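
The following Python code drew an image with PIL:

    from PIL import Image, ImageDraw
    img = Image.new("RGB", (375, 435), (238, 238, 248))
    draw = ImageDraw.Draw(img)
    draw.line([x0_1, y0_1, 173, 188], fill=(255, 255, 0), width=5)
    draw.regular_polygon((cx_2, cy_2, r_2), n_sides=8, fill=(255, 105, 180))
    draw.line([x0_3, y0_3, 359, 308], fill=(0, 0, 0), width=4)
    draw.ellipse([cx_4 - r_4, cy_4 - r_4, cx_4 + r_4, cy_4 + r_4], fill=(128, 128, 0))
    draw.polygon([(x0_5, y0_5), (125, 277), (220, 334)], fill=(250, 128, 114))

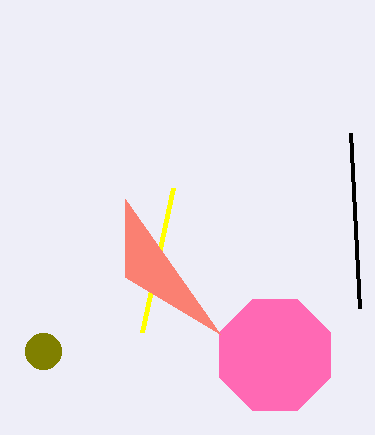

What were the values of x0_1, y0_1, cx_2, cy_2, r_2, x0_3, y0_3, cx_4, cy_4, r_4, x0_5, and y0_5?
x0_1 = 142, y0_1 = 332, cx_2 = 275, cy_2 = 355, r_2 = 60, x0_3 = 350, y0_3 = 133, cx_4 = 43, cy_4 = 351, r_4 = 18, x0_5 = 125, y0_5 = 199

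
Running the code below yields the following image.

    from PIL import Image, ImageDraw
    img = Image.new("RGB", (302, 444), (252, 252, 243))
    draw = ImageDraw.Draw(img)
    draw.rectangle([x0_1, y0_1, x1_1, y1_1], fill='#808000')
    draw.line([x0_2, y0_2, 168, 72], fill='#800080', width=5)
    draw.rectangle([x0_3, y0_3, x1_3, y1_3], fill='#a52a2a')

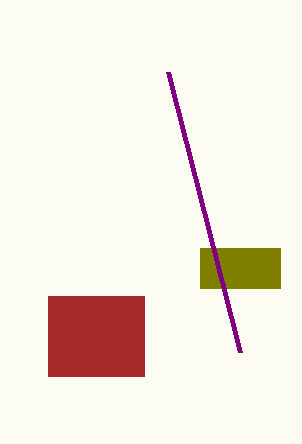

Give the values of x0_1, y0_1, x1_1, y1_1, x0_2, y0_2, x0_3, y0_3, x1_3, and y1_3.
x0_1 = 200, y0_1 = 248, x1_1 = 280, y1_1 = 288, x0_2 = 240, y0_2 = 352, x0_3 = 48, y0_3 = 296, x1_3 = 144, y1_3 = 376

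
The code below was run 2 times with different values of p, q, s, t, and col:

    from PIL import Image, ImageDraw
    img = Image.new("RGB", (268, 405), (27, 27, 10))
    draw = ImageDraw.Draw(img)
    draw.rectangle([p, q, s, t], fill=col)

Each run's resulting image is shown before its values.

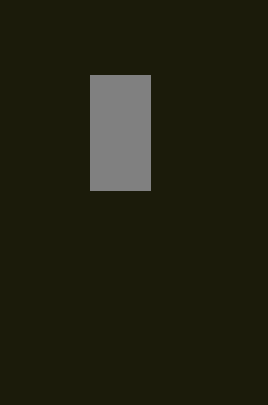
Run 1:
p = 90
q = 75
s = 150
t = 190
col = 'gray'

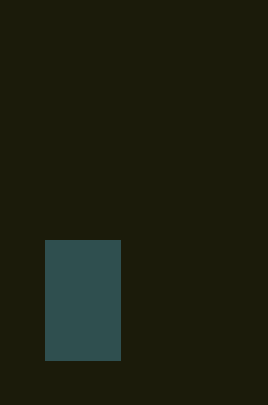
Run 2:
p = 45; q = 240; s = 120; t = 360; col = 'darkslategray'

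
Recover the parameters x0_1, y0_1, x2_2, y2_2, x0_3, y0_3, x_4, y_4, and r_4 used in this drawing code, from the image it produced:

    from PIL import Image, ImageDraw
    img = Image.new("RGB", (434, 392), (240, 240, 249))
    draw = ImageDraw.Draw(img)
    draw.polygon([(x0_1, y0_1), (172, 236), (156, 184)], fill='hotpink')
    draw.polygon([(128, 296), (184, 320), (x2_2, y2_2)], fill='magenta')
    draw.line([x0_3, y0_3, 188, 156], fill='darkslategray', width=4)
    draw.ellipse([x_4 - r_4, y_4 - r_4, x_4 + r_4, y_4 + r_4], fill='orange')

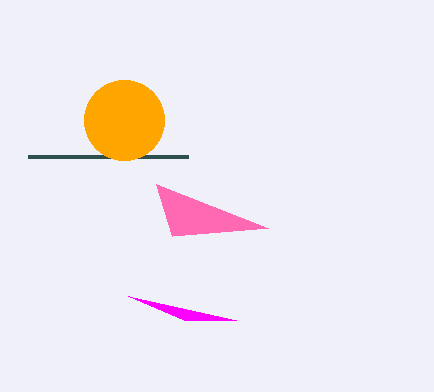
x0_1 = 268
y0_1 = 228
x2_2 = 236
y2_2 = 320
x0_3 = 28
y0_3 = 156
x_4 = 124
y_4 = 120
r_4 = 40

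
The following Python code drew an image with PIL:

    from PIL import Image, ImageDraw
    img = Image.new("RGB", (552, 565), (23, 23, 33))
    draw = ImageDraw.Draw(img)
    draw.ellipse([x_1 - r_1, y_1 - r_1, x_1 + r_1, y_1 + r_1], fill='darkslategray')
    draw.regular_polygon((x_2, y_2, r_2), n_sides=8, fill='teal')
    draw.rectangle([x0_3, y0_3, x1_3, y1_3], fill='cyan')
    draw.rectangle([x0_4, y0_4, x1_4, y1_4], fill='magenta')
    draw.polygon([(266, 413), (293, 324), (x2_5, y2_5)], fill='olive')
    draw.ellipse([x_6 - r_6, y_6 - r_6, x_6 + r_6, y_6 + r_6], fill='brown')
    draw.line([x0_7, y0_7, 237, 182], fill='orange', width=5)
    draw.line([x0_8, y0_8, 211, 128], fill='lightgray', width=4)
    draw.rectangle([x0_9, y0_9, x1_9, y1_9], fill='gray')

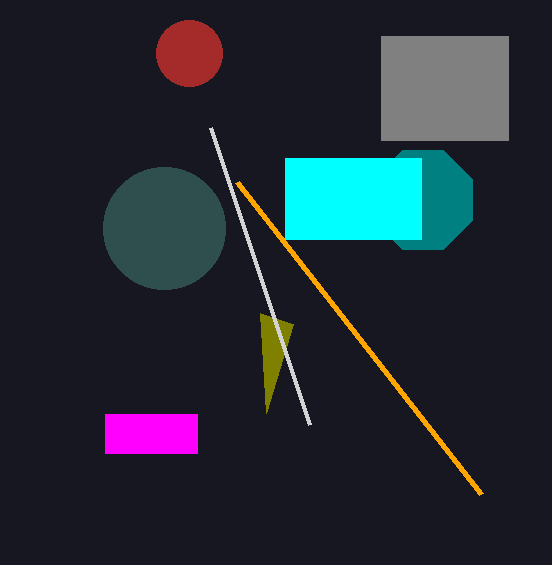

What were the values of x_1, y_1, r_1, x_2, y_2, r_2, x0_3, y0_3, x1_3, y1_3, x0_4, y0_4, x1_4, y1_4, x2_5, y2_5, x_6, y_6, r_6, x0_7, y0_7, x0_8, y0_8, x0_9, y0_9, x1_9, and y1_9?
x_1 = 164; y_1 = 228; r_1 = 61; x_2 = 423; y_2 = 200; r_2 = 54; x0_3 = 285; y0_3 = 158; x1_3 = 421; y1_3 = 239; x0_4 = 105; y0_4 = 414; x1_4 = 197; y1_4 = 453; x2_5 = 260; y2_5 = 313; x_6 = 189; y_6 = 53; r_6 = 33; x0_7 = 481; y0_7 = 494; x0_8 = 310; y0_8 = 425; x0_9 = 381; y0_9 = 36; x1_9 = 508; y1_9 = 140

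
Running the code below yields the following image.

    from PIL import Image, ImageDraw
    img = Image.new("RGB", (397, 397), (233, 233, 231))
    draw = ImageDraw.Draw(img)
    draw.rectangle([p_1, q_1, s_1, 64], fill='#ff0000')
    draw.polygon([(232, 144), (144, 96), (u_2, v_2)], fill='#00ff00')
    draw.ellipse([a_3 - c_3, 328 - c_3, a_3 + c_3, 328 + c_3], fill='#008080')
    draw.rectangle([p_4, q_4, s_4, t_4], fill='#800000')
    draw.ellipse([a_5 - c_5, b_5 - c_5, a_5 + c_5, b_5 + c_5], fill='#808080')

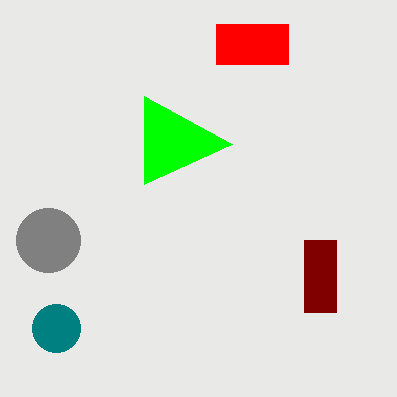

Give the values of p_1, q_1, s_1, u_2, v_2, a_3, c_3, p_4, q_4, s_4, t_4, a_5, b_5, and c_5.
p_1 = 216; q_1 = 24; s_1 = 288; u_2 = 144; v_2 = 184; a_3 = 56; c_3 = 24; p_4 = 304; q_4 = 240; s_4 = 336; t_4 = 312; a_5 = 48; b_5 = 240; c_5 = 32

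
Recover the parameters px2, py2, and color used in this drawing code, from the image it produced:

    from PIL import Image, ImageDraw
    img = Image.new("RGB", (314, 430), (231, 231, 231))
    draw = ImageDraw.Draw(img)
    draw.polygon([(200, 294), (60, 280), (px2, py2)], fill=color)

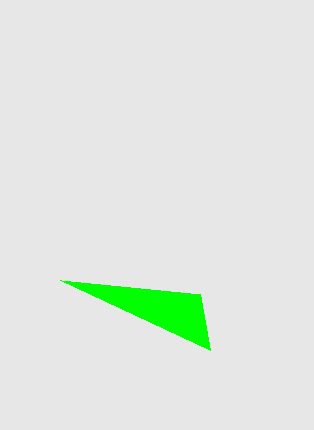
px2 = 210, py2 = 350, color = 'lime'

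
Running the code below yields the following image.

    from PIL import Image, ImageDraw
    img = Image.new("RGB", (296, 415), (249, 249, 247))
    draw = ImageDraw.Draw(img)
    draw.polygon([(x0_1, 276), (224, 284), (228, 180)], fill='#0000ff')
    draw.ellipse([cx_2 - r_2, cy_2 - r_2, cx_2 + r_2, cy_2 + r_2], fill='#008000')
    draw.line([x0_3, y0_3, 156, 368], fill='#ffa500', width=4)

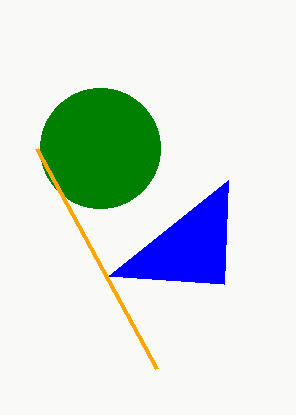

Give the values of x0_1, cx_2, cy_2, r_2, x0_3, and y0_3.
x0_1 = 108, cx_2 = 100, cy_2 = 148, r_2 = 60, x0_3 = 36, y0_3 = 148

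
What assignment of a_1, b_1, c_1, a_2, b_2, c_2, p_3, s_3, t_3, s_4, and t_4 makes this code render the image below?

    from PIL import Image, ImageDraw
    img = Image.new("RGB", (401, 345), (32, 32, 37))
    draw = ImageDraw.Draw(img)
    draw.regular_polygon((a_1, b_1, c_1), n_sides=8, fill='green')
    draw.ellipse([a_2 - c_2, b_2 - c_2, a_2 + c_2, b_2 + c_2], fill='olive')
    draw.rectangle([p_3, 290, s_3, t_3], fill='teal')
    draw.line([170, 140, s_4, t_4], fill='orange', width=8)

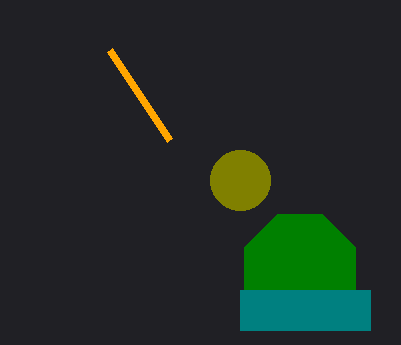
a_1 = 300; b_1 = 270; c_1 = 60; a_2 = 240; b_2 = 180; c_2 = 30; p_3 = 240; s_3 = 370; t_3 = 330; s_4 = 110; t_4 = 50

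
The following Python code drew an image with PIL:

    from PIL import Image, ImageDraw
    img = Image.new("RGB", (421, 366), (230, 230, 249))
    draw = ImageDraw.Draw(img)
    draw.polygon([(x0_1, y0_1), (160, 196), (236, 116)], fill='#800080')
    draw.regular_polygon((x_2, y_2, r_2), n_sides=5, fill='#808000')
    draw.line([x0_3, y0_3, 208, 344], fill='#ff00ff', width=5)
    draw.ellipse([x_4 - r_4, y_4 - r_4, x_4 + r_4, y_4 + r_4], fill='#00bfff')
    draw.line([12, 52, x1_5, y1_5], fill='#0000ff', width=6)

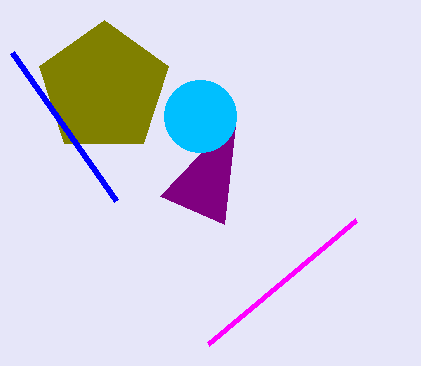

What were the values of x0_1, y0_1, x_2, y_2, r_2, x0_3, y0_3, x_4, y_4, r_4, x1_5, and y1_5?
x0_1 = 224
y0_1 = 224
x_2 = 104
y_2 = 88
r_2 = 68
x0_3 = 356
y0_3 = 220
x_4 = 200
y_4 = 116
r_4 = 36
x1_5 = 116
y1_5 = 200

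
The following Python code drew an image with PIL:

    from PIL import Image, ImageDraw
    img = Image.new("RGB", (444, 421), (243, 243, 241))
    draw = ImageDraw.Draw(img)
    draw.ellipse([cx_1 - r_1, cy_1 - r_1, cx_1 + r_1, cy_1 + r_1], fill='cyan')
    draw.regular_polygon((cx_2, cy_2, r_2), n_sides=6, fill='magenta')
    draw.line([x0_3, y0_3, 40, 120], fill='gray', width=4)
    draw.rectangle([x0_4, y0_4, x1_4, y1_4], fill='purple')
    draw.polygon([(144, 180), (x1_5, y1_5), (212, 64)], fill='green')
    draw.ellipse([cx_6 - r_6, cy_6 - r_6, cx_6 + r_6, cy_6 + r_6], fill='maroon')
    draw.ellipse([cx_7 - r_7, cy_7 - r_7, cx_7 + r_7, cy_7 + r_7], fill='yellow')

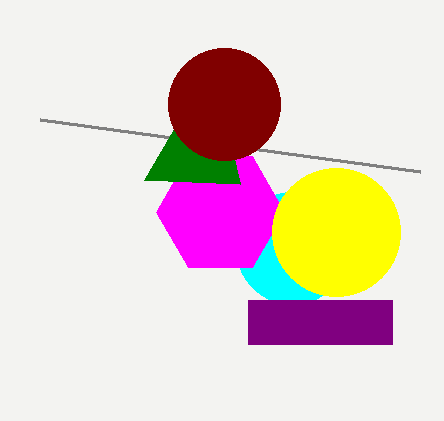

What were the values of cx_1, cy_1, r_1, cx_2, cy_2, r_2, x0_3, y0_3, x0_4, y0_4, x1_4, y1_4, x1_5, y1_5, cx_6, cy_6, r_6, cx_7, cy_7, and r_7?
cx_1 = 292, cy_1 = 248, r_1 = 56, cx_2 = 220, cy_2 = 212, r_2 = 64, x0_3 = 420, y0_3 = 172, x0_4 = 248, y0_4 = 300, x1_4 = 392, y1_4 = 344, x1_5 = 240, y1_5 = 184, cx_6 = 224, cy_6 = 104, r_6 = 56, cx_7 = 336, cy_7 = 232, r_7 = 64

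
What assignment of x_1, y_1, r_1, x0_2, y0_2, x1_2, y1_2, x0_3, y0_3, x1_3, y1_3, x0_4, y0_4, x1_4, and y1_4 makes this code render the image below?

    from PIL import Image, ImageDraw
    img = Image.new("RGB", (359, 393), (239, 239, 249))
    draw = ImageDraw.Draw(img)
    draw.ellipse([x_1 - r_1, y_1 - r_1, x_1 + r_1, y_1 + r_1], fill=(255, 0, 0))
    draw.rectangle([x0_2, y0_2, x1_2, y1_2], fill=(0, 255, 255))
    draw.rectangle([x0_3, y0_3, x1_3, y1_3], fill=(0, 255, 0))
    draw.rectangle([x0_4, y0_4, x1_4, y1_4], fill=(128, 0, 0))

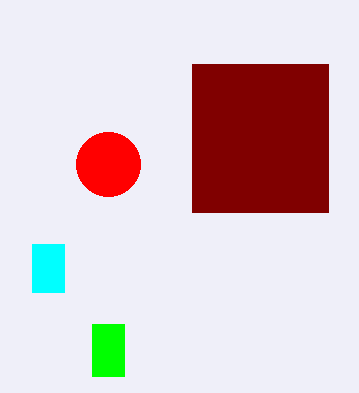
x_1 = 108, y_1 = 164, r_1 = 32, x0_2 = 32, y0_2 = 244, x1_2 = 64, y1_2 = 292, x0_3 = 92, y0_3 = 324, x1_3 = 124, y1_3 = 376, x0_4 = 192, y0_4 = 64, x1_4 = 328, y1_4 = 212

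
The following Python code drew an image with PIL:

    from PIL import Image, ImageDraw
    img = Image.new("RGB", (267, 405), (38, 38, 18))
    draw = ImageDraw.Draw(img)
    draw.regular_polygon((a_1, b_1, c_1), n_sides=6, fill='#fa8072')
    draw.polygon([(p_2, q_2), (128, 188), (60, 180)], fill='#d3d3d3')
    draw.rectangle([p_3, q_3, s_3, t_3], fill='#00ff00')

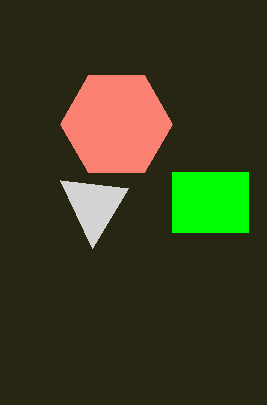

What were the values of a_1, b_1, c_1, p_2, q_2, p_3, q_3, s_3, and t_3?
a_1 = 116
b_1 = 124
c_1 = 56
p_2 = 92
q_2 = 248
p_3 = 172
q_3 = 172
s_3 = 248
t_3 = 232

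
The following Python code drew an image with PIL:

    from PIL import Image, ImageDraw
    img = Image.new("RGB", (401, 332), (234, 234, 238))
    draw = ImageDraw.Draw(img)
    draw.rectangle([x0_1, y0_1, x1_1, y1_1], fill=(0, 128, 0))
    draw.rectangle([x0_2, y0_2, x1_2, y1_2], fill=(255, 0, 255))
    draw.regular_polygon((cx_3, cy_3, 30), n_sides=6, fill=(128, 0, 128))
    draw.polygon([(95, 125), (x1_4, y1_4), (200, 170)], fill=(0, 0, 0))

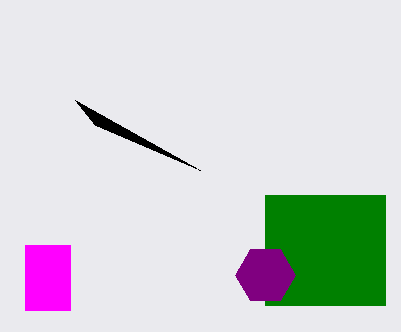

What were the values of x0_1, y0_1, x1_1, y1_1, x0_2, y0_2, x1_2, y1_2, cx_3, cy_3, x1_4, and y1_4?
x0_1 = 265
y0_1 = 195
x1_1 = 385
y1_1 = 305
x0_2 = 25
y0_2 = 245
x1_2 = 70
y1_2 = 310
cx_3 = 265
cy_3 = 275
x1_4 = 75
y1_4 = 100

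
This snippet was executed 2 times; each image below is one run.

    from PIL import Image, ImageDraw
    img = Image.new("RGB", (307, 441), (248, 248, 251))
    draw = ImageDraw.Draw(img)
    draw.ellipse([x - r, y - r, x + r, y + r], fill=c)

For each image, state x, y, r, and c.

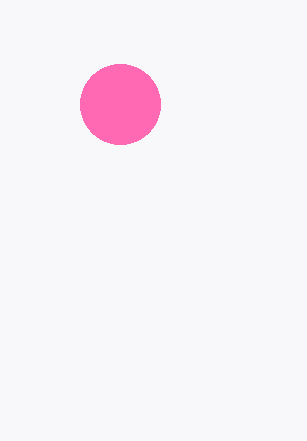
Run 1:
x = 120
y = 104
r = 40
c = 'hotpink'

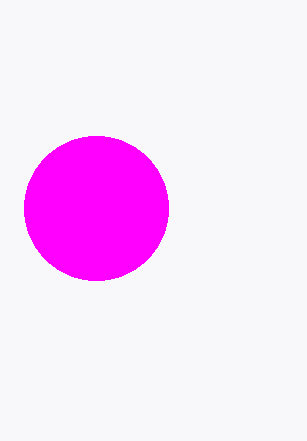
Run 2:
x = 96; y = 208; r = 72; c = 'magenta'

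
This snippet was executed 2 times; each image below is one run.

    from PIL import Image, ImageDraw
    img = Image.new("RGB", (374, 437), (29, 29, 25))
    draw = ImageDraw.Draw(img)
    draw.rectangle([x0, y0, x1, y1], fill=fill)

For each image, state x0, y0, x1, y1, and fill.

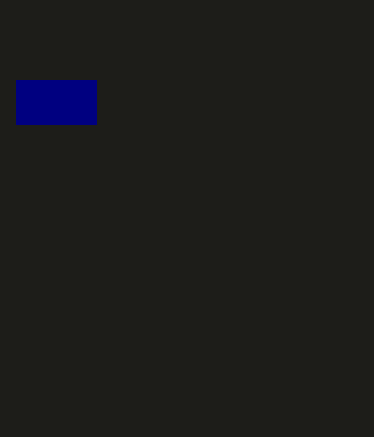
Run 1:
x0 = 16
y0 = 80
x1 = 96
y1 = 124
fill = 'navy'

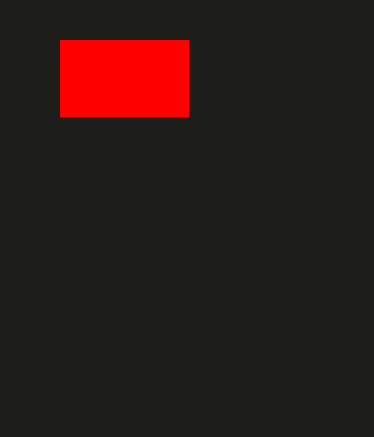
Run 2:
x0 = 60; y0 = 40; x1 = 188; y1 = 116; fill = 'red'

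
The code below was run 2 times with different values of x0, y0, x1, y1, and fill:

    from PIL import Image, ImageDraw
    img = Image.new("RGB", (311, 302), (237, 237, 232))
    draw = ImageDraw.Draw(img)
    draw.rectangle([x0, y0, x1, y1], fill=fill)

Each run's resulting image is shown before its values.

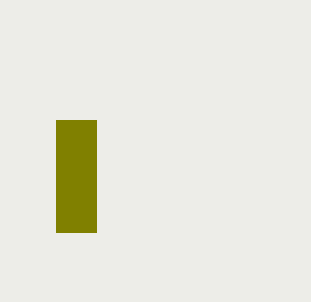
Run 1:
x0 = 56; y0 = 120; x1 = 96; y1 = 232; fill = 'olive'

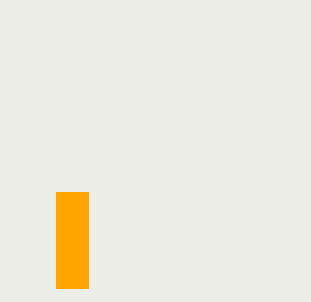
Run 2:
x0 = 56
y0 = 192
x1 = 88
y1 = 288
fill = 'orange'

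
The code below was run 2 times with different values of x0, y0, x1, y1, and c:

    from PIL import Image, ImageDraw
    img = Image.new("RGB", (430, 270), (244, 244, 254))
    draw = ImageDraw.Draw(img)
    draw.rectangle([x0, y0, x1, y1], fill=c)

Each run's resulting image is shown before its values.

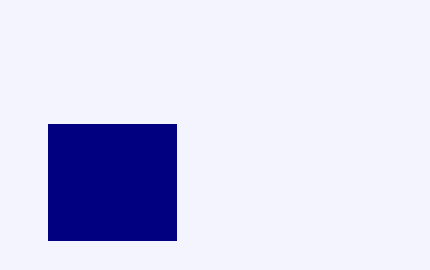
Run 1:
x0 = 48, y0 = 124, x1 = 176, y1 = 240, c = 'navy'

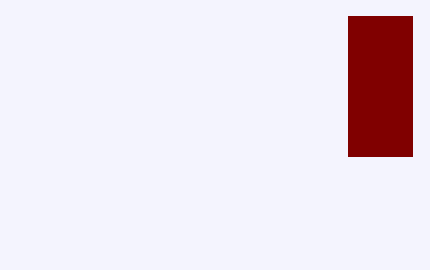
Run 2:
x0 = 348; y0 = 16; x1 = 412; y1 = 156; c = 'maroon'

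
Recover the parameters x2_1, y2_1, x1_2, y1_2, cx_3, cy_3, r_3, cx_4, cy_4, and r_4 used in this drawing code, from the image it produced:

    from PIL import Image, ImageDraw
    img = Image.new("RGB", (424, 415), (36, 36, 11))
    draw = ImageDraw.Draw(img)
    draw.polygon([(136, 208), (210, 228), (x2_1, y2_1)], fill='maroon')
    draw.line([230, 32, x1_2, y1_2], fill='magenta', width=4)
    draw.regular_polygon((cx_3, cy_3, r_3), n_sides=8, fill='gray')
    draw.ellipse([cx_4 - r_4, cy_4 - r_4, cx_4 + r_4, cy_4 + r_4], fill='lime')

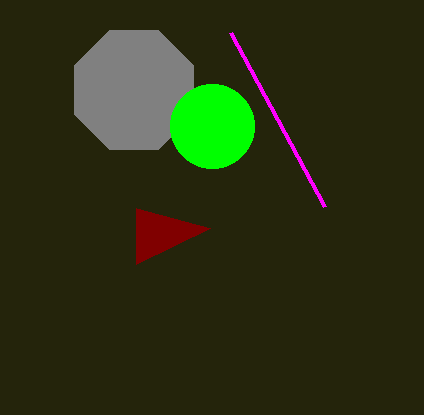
x2_1 = 136; y2_1 = 264; x1_2 = 324; y1_2 = 206; cx_3 = 134; cy_3 = 90; r_3 = 64; cx_4 = 212; cy_4 = 126; r_4 = 42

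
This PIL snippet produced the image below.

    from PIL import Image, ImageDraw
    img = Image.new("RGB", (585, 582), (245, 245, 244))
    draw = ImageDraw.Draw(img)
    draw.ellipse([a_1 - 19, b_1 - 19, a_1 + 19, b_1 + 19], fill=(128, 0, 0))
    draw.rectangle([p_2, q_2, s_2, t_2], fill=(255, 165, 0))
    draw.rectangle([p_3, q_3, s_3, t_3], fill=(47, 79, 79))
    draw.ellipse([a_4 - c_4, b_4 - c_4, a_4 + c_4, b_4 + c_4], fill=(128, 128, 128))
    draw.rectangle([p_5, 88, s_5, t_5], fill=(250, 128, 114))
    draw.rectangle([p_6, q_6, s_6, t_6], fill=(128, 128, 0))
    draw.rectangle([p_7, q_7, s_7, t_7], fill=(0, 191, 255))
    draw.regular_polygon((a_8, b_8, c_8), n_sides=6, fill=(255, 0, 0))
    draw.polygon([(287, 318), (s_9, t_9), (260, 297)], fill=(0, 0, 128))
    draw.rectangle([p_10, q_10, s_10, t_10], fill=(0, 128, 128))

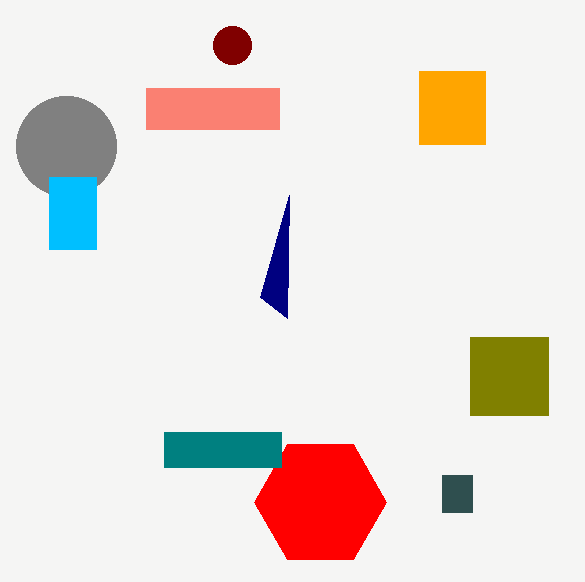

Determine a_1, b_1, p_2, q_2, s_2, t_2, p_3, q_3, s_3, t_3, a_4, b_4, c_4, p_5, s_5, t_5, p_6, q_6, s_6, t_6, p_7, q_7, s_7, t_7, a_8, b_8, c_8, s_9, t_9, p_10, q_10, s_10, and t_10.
a_1 = 232, b_1 = 45, p_2 = 419, q_2 = 71, s_2 = 485, t_2 = 144, p_3 = 442, q_3 = 475, s_3 = 472, t_3 = 512, a_4 = 66, b_4 = 146, c_4 = 50, p_5 = 146, s_5 = 279, t_5 = 129, p_6 = 470, q_6 = 337, s_6 = 548, t_6 = 415, p_7 = 49, q_7 = 177, s_7 = 96, t_7 = 249, a_8 = 320, b_8 = 502, c_8 = 66, s_9 = 289, t_9 = 195, p_10 = 164, q_10 = 432, s_10 = 281, t_10 = 467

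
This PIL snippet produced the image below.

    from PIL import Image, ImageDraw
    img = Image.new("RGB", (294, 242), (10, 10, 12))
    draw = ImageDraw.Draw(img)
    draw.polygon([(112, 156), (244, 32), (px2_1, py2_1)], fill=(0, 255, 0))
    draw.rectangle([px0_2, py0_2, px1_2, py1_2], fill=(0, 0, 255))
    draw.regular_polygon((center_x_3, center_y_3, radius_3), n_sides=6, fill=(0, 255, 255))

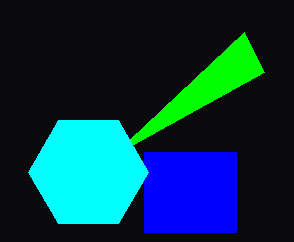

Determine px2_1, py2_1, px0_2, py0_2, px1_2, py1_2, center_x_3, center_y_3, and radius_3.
px2_1 = 264, py2_1 = 72, px0_2 = 144, py0_2 = 152, px1_2 = 236, py1_2 = 232, center_x_3 = 88, center_y_3 = 172, radius_3 = 60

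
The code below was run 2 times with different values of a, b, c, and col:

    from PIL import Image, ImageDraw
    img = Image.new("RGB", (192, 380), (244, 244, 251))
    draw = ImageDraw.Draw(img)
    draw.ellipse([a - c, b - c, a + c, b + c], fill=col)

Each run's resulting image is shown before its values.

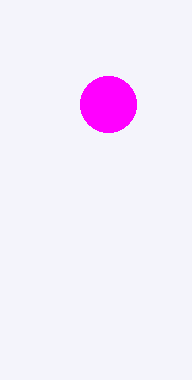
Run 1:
a = 108; b = 104; c = 28; col = 'magenta'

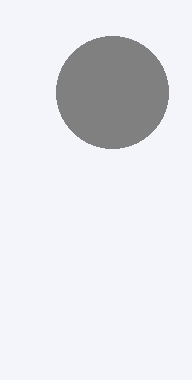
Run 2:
a = 112; b = 92; c = 56; col = 'gray'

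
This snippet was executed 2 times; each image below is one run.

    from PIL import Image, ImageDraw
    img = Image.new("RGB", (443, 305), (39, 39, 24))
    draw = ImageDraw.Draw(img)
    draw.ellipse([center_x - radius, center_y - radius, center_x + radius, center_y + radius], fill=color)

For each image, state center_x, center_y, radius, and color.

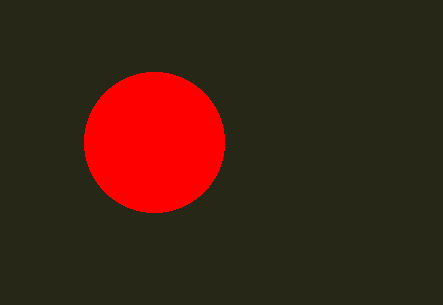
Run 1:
center_x = 154
center_y = 142
radius = 70
color = 'red'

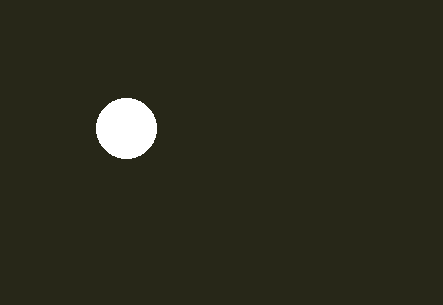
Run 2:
center_x = 126, center_y = 128, radius = 30, color = 'white'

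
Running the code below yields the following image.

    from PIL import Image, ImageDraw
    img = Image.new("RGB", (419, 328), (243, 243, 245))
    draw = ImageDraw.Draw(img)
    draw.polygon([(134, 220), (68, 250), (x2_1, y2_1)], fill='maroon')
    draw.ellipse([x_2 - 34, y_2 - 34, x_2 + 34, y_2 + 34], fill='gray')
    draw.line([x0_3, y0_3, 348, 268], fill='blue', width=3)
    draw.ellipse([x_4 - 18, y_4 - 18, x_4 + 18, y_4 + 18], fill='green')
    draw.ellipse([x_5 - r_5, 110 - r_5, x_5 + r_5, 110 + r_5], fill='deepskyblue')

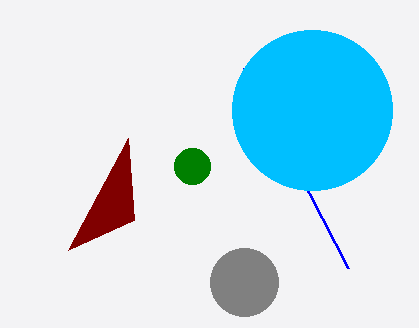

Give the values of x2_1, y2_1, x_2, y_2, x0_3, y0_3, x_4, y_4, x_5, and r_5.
x2_1 = 128, y2_1 = 138, x_2 = 244, y_2 = 282, x0_3 = 244, y0_3 = 68, x_4 = 192, y_4 = 166, x_5 = 312, r_5 = 80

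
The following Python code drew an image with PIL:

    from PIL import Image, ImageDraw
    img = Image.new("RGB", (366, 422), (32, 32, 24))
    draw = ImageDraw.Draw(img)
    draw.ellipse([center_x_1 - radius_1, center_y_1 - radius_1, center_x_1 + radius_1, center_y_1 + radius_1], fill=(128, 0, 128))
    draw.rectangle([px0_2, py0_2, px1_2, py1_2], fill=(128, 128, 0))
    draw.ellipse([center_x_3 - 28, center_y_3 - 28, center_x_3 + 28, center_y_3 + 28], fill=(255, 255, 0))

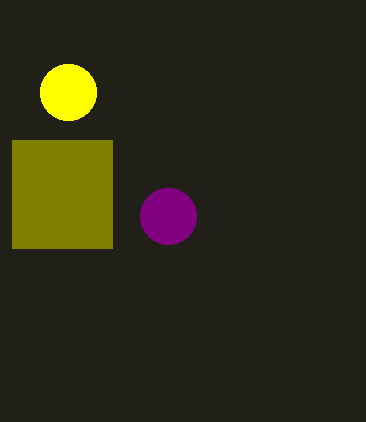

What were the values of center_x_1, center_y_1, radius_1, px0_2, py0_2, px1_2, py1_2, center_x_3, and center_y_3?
center_x_1 = 168; center_y_1 = 216; radius_1 = 28; px0_2 = 12; py0_2 = 140; px1_2 = 112; py1_2 = 248; center_x_3 = 68; center_y_3 = 92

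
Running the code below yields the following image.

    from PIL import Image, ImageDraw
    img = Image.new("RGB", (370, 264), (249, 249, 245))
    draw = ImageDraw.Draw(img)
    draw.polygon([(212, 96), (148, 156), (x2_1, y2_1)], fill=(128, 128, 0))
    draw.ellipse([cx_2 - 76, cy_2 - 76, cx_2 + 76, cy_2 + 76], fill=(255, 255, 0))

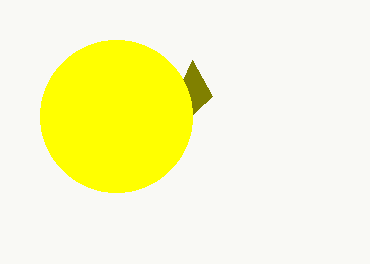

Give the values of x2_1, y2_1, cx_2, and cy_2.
x2_1 = 192, y2_1 = 60, cx_2 = 116, cy_2 = 116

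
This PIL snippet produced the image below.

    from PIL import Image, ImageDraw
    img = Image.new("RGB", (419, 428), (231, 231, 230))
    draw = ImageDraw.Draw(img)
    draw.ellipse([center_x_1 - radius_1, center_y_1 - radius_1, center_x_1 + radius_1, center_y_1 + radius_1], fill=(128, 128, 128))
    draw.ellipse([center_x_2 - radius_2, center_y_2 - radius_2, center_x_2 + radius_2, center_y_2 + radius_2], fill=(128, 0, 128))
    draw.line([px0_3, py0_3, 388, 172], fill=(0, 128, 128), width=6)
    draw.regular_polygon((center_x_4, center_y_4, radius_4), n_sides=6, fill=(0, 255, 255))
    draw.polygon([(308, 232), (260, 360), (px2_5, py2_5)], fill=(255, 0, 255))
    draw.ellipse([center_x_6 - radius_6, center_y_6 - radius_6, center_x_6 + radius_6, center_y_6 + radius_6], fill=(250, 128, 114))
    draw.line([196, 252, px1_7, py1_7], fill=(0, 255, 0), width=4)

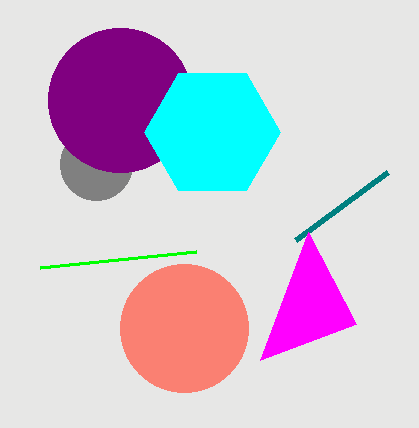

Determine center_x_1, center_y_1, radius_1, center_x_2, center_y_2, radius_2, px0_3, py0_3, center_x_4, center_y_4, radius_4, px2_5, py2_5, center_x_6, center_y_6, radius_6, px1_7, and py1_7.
center_x_1 = 96
center_y_1 = 164
radius_1 = 36
center_x_2 = 120
center_y_2 = 100
radius_2 = 72
px0_3 = 296
py0_3 = 240
center_x_4 = 212
center_y_4 = 132
radius_4 = 68
px2_5 = 356
py2_5 = 324
center_x_6 = 184
center_y_6 = 328
radius_6 = 64
px1_7 = 40
py1_7 = 268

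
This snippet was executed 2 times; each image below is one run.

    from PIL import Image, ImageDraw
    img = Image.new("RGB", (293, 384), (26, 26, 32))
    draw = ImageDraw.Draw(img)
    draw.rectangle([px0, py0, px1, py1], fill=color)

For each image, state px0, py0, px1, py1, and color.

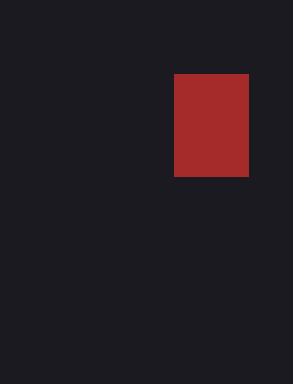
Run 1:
px0 = 174
py0 = 74
px1 = 248
py1 = 176
color = 'brown'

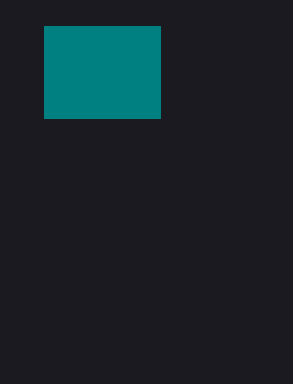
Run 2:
px0 = 44; py0 = 26; px1 = 160; py1 = 118; color = 'teal'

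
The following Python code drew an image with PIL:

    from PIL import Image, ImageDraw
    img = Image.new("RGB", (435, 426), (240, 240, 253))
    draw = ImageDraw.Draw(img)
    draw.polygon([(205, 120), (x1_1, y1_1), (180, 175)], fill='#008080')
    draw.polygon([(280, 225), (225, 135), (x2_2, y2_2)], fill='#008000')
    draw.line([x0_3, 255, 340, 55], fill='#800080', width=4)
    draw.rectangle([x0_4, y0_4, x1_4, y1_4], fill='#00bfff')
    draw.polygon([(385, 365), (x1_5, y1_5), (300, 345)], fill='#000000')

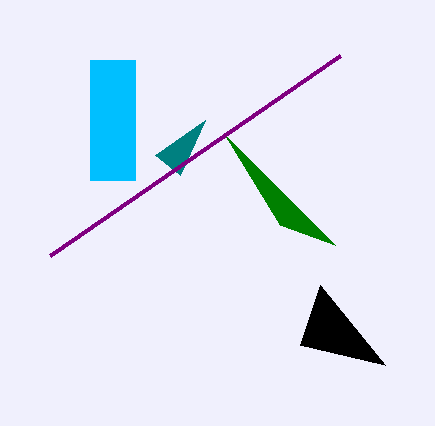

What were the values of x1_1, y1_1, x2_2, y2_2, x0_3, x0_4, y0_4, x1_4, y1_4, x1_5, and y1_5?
x1_1 = 155, y1_1 = 155, x2_2 = 335, y2_2 = 245, x0_3 = 50, x0_4 = 90, y0_4 = 60, x1_4 = 135, y1_4 = 180, x1_5 = 320, y1_5 = 285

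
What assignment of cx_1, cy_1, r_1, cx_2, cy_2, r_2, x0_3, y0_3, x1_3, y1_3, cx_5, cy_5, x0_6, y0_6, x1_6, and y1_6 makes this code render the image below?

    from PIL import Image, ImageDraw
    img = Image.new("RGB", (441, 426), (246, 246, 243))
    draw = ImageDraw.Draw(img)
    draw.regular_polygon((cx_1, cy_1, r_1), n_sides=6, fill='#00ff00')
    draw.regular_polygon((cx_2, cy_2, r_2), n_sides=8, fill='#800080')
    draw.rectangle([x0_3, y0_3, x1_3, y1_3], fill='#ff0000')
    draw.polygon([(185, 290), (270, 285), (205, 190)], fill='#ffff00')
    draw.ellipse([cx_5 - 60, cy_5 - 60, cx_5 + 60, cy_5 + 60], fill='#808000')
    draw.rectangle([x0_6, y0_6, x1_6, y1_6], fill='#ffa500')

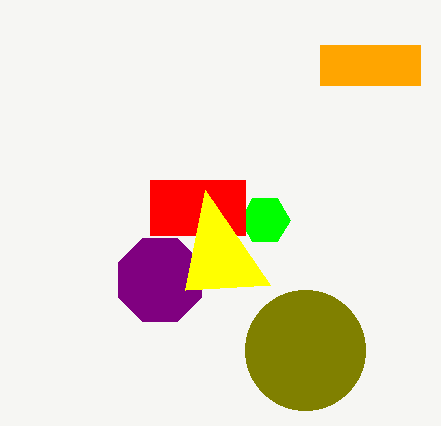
cx_1 = 265, cy_1 = 220, r_1 = 25, cx_2 = 160, cy_2 = 280, r_2 = 45, x0_3 = 150, y0_3 = 180, x1_3 = 245, y1_3 = 235, cx_5 = 305, cy_5 = 350, x0_6 = 320, y0_6 = 45, x1_6 = 420, y1_6 = 85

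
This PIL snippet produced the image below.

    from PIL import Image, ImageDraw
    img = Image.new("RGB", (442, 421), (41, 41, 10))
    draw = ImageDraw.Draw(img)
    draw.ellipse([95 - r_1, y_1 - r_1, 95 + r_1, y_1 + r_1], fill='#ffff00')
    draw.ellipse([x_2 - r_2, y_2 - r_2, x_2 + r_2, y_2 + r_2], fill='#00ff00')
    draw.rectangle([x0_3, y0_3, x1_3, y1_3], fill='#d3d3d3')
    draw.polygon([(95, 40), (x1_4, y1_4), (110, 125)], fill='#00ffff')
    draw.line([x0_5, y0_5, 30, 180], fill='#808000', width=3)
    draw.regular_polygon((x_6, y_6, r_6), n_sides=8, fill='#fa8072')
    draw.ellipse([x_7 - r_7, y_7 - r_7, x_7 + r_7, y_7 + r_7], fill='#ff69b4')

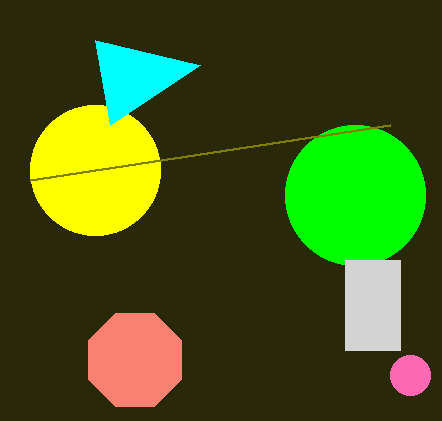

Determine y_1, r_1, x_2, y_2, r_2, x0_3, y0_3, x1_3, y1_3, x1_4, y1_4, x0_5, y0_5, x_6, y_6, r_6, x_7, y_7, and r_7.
y_1 = 170; r_1 = 65; x_2 = 355; y_2 = 195; r_2 = 70; x0_3 = 345; y0_3 = 260; x1_3 = 400; y1_3 = 350; x1_4 = 200; y1_4 = 65; x0_5 = 390; y0_5 = 125; x_6 = 135; y_6 = 360; r_6 = 50; x_7 = 410; y_7 = 375; r_7 = 20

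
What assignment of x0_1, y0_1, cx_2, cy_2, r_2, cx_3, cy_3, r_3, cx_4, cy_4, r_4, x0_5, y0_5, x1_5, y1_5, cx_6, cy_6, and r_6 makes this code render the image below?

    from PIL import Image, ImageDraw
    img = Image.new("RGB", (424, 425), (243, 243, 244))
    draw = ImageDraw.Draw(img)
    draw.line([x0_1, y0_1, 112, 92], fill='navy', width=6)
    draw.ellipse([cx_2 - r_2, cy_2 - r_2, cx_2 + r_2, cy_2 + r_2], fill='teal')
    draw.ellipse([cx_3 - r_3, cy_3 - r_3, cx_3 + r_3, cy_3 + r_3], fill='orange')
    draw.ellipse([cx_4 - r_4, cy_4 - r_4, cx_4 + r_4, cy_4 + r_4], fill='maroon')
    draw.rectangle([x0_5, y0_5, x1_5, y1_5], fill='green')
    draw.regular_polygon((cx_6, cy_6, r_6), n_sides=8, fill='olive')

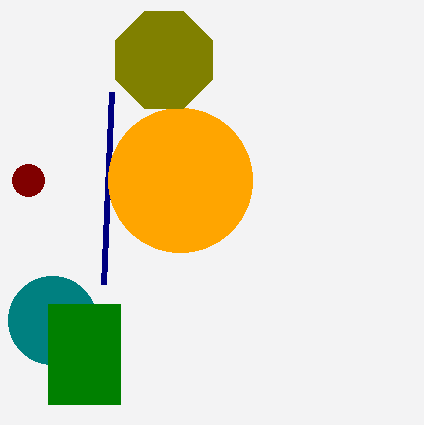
x0_1 = 104
y0_1 = 284
cx_2 = 52
cy_2 = 320
r_2 = 44
cx_3 = 180
cy_3 = 180
r_3 = 72
cx_4 = 28
cy_4 = 180
r_4 = 16
x0_5 = 48
y0_5 = 304
x1_5 = 120
y1_5 = 404
cx_6 = 164
cy_6 = 60
r_6 = 52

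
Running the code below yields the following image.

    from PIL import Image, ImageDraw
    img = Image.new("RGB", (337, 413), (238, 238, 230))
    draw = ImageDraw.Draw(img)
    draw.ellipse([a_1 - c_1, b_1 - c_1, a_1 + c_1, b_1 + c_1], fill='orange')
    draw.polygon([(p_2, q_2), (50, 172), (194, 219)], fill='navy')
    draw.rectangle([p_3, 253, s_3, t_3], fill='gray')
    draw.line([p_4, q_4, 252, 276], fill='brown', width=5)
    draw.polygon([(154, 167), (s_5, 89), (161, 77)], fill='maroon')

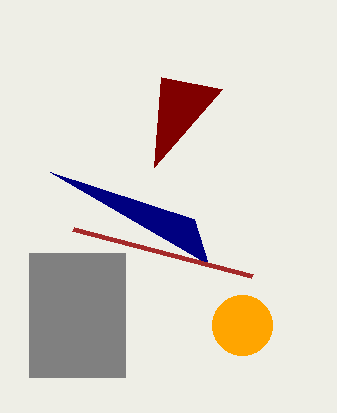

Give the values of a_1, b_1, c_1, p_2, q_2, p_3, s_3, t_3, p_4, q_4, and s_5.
a_1 = 242, b_1 = 325, c_1 = 30, p_2 = 208, q_2 = 264, p_3 = 29, s_3 = 125, t_3 = 377, p_4 = 73, q_4 = 229, s_5 = 222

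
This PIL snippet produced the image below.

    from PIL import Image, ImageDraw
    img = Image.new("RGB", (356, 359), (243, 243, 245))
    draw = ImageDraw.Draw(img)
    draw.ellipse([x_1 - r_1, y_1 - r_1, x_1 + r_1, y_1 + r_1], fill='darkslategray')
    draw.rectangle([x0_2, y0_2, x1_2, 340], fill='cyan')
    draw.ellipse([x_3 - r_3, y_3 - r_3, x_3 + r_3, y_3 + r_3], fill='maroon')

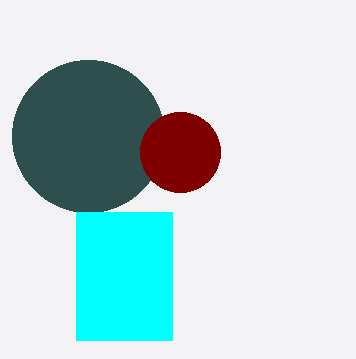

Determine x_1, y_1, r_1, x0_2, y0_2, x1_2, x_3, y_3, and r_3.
x_1 = 88
y_1 = 136
r_1 = 76
x0_2 = 76
y0_2 = 212
x1_2 = 172
x_3 = 180
y_3 = 152
r_3 = 40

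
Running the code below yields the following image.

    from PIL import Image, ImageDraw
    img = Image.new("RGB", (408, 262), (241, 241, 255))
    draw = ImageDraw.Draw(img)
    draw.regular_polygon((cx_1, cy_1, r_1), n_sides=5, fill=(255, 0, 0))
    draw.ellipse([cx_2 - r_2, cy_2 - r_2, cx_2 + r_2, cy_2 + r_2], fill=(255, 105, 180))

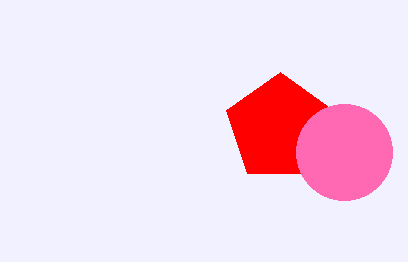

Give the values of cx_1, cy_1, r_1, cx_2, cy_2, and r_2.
cx_1 = 280; cy_1 = 128; r_1 = 56; cx_2 = 344; cy_2 = 152; r_2 = 48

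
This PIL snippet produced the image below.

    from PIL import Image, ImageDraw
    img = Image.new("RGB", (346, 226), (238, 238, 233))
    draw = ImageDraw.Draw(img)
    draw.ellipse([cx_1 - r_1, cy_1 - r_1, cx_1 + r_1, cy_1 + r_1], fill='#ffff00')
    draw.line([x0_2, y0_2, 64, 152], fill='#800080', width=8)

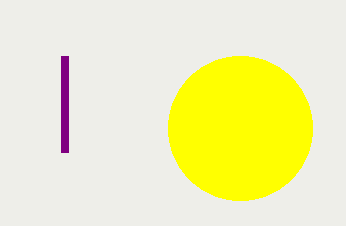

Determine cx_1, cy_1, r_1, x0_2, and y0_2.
cx_1 = 240, cy_1 = 128, r_1 = 72, x0_2 = 64, y0_2 = 56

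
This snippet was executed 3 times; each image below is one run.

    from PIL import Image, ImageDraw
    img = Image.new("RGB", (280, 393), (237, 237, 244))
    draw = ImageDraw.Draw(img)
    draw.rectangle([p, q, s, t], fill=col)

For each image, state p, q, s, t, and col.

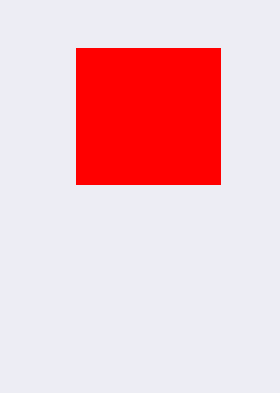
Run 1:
p = 76; q = 48; s = 220; t = 184; col = 'red'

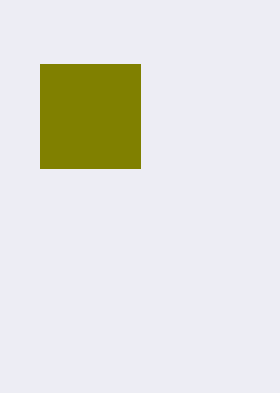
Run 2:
p = 40
q = 64
s = 140
t = 168
col = 'olive'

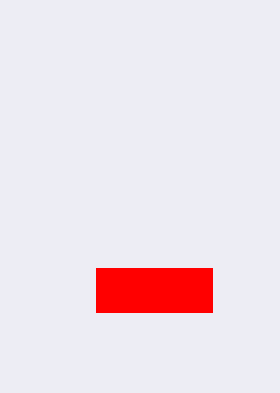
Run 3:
p = 96
q = 268
s = 212
t = 312
col = 'red'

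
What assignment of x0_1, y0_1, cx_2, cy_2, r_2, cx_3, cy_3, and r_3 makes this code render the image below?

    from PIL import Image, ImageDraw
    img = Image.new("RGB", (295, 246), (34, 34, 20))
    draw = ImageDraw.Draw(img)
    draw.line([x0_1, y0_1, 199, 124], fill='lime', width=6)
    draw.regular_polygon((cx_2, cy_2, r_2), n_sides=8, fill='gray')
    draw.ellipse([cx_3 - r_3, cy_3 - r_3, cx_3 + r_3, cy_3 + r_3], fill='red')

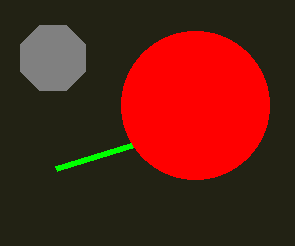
x0_1 = 56
y0_1 = 168
cx_2 = 53
cy_2 = 58
r_2 = 35
cx_3 = 195
cy_3 = 105
r_3 = 74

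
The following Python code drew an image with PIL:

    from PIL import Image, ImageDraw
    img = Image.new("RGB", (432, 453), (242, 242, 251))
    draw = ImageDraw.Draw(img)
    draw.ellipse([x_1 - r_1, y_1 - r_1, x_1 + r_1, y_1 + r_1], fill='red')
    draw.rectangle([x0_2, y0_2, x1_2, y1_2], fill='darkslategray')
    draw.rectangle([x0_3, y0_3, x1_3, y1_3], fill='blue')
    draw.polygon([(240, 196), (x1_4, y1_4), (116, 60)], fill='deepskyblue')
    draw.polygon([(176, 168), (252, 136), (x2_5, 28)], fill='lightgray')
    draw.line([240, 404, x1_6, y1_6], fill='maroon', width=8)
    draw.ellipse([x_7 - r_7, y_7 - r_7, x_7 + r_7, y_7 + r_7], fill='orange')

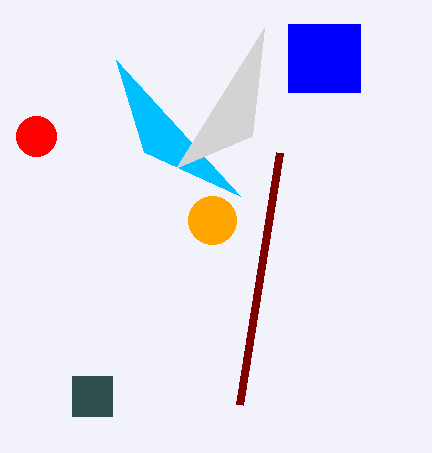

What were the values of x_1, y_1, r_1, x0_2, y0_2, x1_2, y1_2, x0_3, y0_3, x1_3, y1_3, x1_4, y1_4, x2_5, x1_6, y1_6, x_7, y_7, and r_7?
x_1 = 36
y_1 = 136
r_1 = 20
x0_2 = 72
y0_2 = 376
x1_2 = 112
y1_2 = 416
x0_3 = 288
y0_3 = 24
x1_3 = 360
y1_3 = 92
x1_4 = 144
y1_4 = 152
x2_5 = 264
x1_6 = 280
y1_6 = 152
x_7 = 212
y_7 = 220
r_7 = 24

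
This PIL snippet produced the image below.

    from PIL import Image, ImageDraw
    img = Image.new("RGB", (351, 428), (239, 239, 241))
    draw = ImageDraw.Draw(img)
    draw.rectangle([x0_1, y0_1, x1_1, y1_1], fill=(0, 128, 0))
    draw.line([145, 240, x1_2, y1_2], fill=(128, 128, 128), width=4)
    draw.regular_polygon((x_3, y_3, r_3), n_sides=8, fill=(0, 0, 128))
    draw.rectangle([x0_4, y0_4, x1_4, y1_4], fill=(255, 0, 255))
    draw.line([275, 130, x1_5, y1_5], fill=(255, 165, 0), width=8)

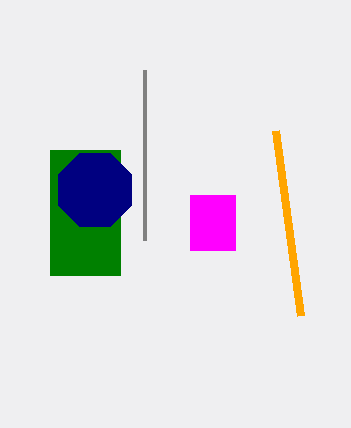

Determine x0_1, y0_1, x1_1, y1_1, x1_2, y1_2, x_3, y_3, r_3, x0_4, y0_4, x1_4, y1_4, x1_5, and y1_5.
x0_1 = 50; y0_1 = 150; x1_1 = 120; y1_1 = 275; x1_2 = 145; y1_2 = 70; x_3 = 95; y_3 = 190; r_3 = 40; x0_4 = 190; y0_4 = 195; x1_4 = 235; y1_4 = 250; x1_5 = 300; y1_5 = 315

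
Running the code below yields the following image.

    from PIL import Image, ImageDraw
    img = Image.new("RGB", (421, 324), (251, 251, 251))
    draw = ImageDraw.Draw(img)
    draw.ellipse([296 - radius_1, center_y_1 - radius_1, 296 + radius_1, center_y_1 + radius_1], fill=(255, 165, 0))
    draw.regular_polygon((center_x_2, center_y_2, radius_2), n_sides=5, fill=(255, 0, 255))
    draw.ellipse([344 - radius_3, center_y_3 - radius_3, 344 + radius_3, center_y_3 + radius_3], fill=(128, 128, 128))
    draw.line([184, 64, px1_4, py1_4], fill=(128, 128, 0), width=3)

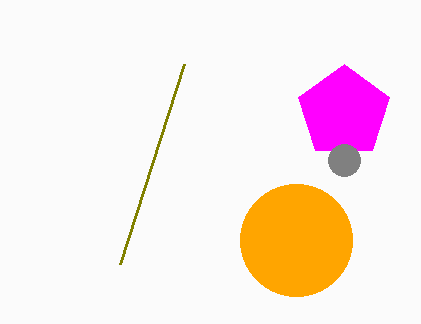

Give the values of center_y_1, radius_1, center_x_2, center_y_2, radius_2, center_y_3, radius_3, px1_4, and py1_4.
center_y_1 = 240; radius_1 = 56; center_x_2 = 344; center_y_2 = 112; radius_2 = 48; center_y_3 = 160; radius_3 = 16; px1_4 = 120; py1_4 = 264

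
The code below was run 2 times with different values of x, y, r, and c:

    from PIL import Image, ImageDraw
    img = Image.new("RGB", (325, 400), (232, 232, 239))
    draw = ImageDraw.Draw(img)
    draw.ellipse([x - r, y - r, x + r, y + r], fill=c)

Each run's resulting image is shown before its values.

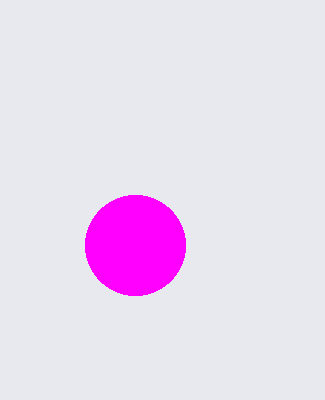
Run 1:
x = 135
y = 245
r = 50
c = 'magenta'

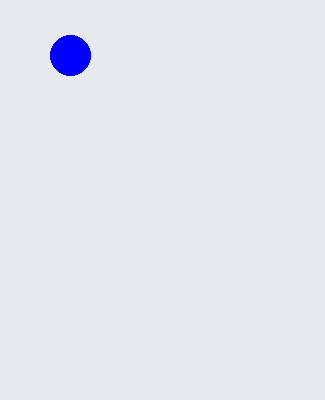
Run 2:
x = 70; y = 55; r = 20; c = 'blue'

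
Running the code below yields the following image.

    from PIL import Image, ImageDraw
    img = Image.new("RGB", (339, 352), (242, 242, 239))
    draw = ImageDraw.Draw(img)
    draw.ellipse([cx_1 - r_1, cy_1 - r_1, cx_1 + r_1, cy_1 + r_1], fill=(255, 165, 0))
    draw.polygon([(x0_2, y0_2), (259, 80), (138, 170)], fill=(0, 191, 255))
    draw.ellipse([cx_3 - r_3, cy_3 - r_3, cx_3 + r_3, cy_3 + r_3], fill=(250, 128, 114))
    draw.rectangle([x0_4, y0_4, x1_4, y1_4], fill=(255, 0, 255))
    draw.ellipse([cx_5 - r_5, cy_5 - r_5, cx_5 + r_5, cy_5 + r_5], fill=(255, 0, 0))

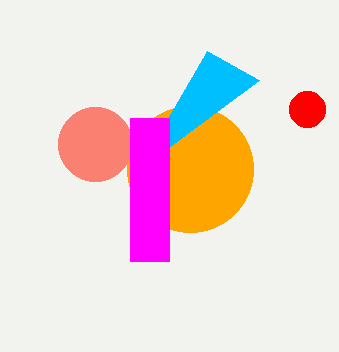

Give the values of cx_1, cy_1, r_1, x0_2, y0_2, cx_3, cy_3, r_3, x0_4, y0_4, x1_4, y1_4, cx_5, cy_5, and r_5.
cx_1 = 190; cy_1 = 169; r_1 = 63; x0_2 = 207; y0_2 = 51; cx_3 = 95; cy_3 = 144; r_3 = 37; x0_4 = 130; y0_4 = 118; x1_4 = 169; y1_4 = 261; cx_5 = 307; cy_5 = 109; r_5 = 18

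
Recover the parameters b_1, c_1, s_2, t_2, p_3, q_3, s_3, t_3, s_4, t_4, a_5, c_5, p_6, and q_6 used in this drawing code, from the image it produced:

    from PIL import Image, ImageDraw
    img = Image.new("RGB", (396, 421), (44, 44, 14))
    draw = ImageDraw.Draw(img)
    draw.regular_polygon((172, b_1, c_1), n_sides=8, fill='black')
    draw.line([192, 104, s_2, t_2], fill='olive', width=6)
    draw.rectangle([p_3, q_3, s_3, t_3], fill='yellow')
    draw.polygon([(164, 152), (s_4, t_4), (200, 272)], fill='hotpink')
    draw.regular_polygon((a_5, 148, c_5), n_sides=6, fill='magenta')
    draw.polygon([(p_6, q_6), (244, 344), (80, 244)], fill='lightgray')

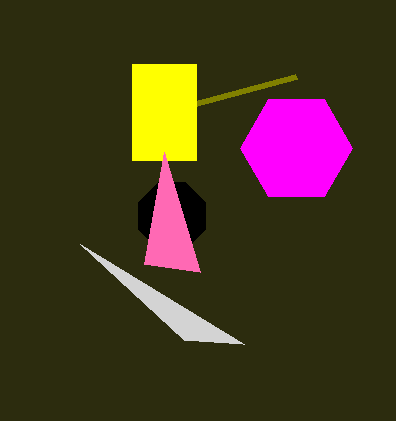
b_1 = 216, c_1 = 36, s_2 = 296, t_2 = 76, p_3 = 132, q_3 = 64, s_3 = 196, t_3 = 160, s_4 = 144, t_4 = 264, a_5 = 296, c_5 = 56, p_6 = 184, q_6 = 340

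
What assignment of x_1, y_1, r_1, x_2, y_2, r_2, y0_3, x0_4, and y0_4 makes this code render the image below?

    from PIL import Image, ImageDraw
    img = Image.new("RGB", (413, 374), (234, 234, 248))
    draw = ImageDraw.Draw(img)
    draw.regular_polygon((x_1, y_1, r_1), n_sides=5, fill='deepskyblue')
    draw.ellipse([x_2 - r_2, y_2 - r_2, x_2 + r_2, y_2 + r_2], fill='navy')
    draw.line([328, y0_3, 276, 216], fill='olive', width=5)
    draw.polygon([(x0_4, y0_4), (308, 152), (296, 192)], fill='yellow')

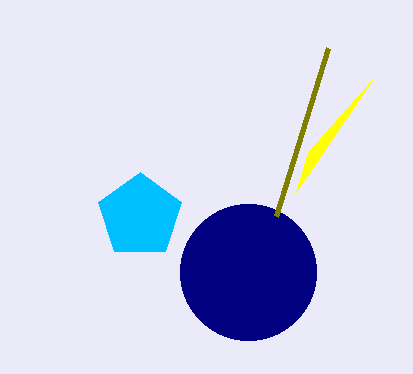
x_1 = 140; y_1 = 216; r_1 = 44; x_2 = 248; y_2 = 272; r_2 = 68; y0_3 = 48; x0_4 = 372; y0_4 = 80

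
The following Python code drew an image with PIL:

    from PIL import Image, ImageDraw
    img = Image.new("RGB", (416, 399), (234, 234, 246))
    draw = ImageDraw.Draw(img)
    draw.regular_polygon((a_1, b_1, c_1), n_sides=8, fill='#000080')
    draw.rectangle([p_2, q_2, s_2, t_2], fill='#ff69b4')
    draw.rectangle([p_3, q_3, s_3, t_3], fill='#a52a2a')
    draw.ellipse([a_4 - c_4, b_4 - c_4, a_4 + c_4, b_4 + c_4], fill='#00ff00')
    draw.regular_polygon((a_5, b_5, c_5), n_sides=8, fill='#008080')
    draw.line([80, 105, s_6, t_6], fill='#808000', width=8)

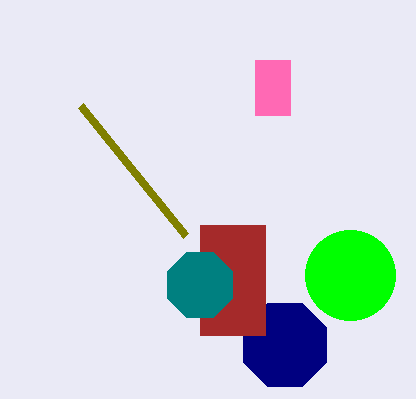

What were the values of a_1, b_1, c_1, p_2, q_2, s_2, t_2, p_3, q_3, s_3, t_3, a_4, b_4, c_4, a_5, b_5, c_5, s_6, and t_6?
a_1 = 285
b_1 = 345
c_1 = 45
p_2 = 255
q_2 = 60
s_2 = 290
t_2 = 115
p_3 = 200
q_3 = 225
s_3 = 265
t_3 = 335
a_4 = 350
b_4 = 275
c_4 = 45
a_5 = 200
b_5 = 285
c_5 = 35
s_6 = 185
t_6 = 235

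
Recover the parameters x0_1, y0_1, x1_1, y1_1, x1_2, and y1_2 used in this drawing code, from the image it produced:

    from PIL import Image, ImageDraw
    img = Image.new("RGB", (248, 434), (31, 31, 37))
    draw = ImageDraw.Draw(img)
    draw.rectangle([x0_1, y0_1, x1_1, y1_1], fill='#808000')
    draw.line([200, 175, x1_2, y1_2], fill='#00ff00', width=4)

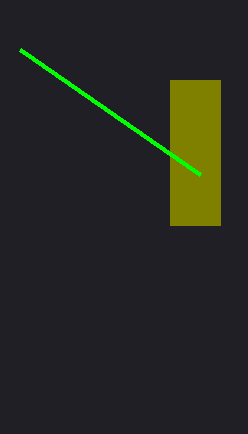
x0_1 = 170, y0_1 = 80, x1_1 = 220, y1_1 = 225, x1_2 = 20, y1_2 = 50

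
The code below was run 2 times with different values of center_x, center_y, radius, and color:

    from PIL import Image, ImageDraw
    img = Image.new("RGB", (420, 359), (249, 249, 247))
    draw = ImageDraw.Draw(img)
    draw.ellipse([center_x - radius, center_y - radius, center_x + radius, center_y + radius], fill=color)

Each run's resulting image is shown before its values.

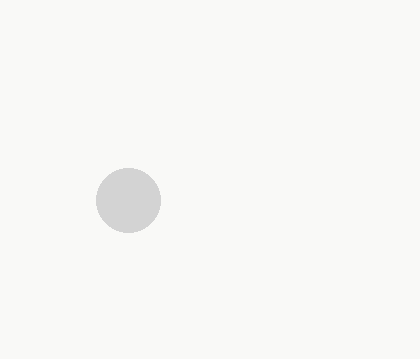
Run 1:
center_x = 128
center_y = 200
radius = 32
color = 'lightgray'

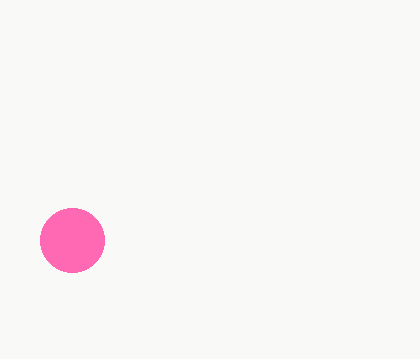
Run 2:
center_x = 72
center_y = 240
radius = 32
color = 'hotpink'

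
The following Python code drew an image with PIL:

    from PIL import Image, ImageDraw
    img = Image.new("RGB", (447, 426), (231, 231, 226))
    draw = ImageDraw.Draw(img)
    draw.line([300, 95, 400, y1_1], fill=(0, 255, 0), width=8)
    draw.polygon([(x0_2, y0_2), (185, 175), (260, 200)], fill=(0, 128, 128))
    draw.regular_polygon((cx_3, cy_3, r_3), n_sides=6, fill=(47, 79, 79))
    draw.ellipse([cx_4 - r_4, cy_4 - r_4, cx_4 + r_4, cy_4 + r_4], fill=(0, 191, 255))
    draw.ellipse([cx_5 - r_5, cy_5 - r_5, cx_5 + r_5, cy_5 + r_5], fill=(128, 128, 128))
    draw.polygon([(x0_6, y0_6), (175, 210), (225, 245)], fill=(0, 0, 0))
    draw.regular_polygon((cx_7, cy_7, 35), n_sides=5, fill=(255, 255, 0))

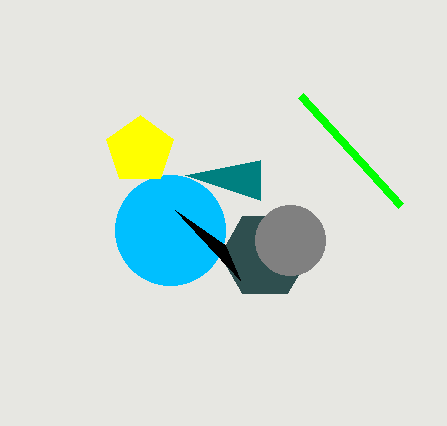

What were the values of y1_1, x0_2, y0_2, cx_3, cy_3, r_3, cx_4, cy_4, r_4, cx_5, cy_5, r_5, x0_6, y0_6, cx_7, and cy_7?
y1_1 = 205; x0_2 = 260; y0_2 = 160; cx_3 = 265; cy_3 = 255; r_3 = 45; cx_4 = 170; cy_4 = 230; r_4 = 55; cx_5 = 290; cy_5 = 240; r_5 = 35; x0_6 = 240; y0_6 = 280; cx_7 = 140; cy_7 = 150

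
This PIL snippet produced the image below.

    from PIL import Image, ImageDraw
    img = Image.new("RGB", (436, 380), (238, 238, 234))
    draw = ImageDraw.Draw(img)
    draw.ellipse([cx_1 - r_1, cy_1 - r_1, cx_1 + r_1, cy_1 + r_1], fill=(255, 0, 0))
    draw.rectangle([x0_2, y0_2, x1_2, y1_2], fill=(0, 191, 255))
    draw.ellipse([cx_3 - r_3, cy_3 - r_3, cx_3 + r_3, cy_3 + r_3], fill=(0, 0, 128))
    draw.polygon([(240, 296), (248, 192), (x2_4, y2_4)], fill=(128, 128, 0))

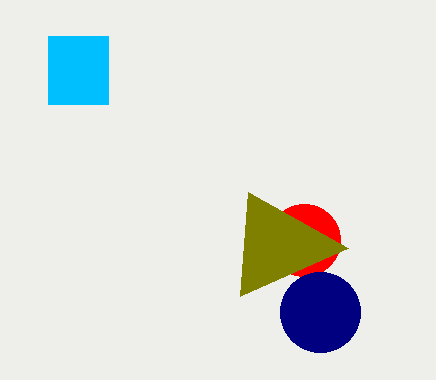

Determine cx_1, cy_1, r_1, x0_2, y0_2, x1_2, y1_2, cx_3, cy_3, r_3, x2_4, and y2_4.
cx_1 = 304
cy_1 = 240
r_1 = 36
x0_2 = 48
y0_2 = 36
x1_2 = 108
y1_2 = 104
cx_3 = 320
cy_3 = 312
r_3 = 40
x2_4 = 348
y2_4 = 248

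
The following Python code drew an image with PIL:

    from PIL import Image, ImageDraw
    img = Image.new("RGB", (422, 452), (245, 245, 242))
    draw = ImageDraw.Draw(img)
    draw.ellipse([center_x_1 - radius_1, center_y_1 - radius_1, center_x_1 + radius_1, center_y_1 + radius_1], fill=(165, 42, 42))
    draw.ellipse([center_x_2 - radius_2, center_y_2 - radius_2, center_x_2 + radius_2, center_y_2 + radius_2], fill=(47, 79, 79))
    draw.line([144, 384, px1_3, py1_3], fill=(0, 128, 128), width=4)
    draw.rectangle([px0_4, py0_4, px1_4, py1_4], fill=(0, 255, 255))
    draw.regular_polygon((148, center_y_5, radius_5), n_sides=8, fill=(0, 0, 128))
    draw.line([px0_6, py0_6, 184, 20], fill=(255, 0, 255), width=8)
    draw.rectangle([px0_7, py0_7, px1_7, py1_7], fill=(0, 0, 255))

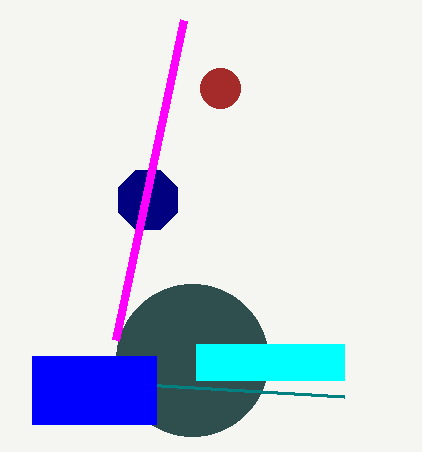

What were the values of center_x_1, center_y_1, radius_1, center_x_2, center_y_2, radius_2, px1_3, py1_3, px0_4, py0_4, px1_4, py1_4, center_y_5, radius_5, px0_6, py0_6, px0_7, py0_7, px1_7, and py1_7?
center_x_1 = 220; center_y_1 = 88; radius_1 = 20; center_x_2 = 192; center_y_2 = 360; radius_2 = 76; px1_3 = 344; py1_3 = 396; px0_4 = 196; py0_4 = 344; px1_4 = 344; py1_4 = 380; center_y_5 = 200; radius_5 = 32; px0_6 = 116; py0_6 = 340; px0_7 = 32; py0_7 = 356; px1_7 = 156; py1_7 = 424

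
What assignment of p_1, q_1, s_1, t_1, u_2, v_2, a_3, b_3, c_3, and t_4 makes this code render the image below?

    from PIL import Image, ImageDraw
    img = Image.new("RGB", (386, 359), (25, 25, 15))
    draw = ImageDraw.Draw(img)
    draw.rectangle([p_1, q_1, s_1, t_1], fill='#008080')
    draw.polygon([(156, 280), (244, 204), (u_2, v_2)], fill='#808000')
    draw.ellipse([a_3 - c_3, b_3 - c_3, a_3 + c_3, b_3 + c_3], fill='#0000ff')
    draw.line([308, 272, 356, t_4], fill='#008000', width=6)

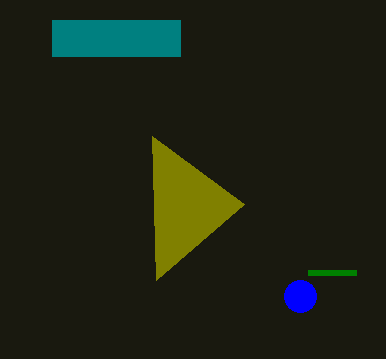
p_1 = 52; q_1 = 20; s_1 = 180; t_1 = 56; u_2 = 152; v_2 = 136; a_3 = 300; b_3 = 296; c_3 = 16; t_4 = 272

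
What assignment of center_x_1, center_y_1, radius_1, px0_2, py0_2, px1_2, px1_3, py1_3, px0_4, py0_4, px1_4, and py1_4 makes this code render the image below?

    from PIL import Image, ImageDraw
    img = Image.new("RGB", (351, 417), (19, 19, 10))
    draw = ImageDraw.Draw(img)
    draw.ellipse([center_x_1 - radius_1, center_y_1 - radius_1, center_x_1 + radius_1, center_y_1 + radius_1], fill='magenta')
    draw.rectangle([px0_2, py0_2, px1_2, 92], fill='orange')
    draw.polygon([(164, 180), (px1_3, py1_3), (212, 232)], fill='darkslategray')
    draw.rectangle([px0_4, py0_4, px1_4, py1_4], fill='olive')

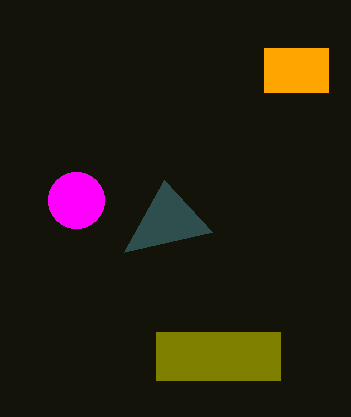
center_x_1 = 76; center_y_1 = 200; radius_1 = 28; px0_2 = 264; py0_2 = 48; px1_2 = 328; px1_3 = 124; py1_3 = 252; px0_4 = 156; py0_4 = 332; px1_4 = 280; py1_4 = 380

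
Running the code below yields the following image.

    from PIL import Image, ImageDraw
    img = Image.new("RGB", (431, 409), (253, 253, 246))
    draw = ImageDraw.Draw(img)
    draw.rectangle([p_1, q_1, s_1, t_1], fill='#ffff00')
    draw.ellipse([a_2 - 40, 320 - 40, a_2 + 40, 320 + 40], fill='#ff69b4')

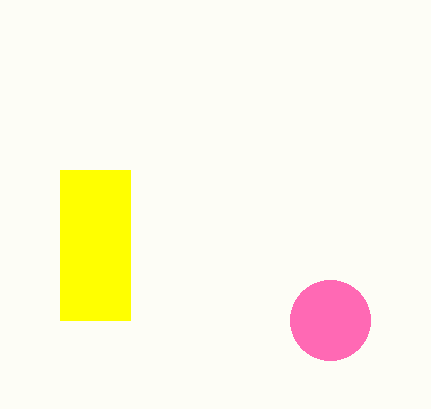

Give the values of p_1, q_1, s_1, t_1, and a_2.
p_1 = 60, q_1 = 170, s_1 = 130, t_1 = 320, a_2 = 330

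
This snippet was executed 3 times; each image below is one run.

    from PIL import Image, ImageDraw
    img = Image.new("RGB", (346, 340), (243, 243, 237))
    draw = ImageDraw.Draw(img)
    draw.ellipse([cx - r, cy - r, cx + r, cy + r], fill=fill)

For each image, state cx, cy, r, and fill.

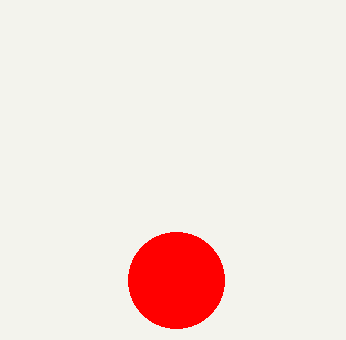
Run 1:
cx = 176
cy = 280
r = 48
fill = 'red'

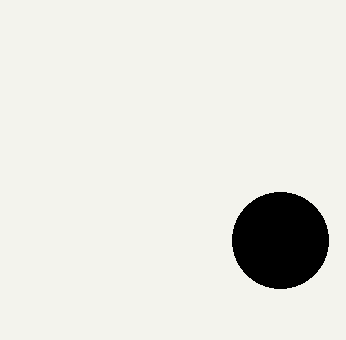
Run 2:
cx = 280
cy = 240
r = 48
fill = 'black'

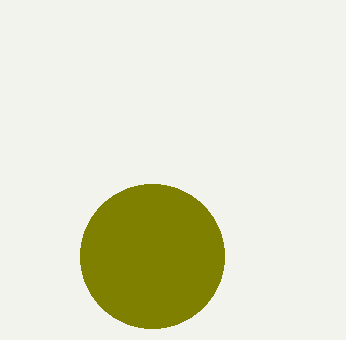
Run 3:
cx = 152; cy = 256; r = 72; fill = 'olive'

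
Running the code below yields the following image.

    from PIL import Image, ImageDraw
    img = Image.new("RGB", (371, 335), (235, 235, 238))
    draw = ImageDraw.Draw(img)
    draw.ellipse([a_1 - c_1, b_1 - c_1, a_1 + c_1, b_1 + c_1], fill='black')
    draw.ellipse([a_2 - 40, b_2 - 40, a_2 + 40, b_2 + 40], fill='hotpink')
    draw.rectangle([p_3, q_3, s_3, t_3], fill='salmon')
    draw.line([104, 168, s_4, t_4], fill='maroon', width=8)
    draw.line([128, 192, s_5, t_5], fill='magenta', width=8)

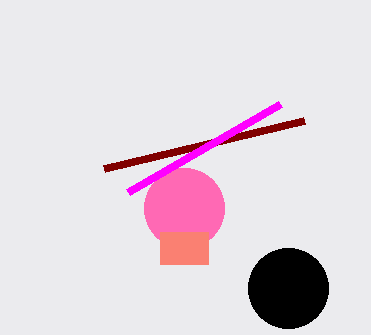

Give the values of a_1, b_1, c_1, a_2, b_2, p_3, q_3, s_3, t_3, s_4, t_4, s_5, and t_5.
a_1 = 288; b_1 = 288; c_1 = 40; a_2 = 184; b_2 = 208; p_3 = 160; q_3 = 232; s_3 = 208; t_3 = 264; s_4 = 304; t_4 = 120; s_5 = 280; t_5 = 104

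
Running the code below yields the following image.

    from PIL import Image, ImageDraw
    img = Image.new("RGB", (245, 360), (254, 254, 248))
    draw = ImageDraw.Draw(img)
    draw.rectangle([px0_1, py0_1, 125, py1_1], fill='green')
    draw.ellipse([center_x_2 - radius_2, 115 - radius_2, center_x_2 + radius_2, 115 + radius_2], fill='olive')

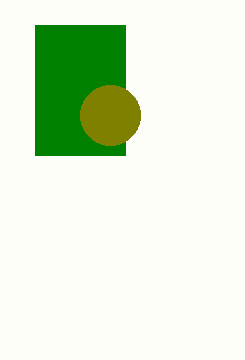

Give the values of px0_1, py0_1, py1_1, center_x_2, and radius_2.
px0_1 = 35, py0_1 = 25, py1_1 = 155, center_x_2 = 110, radius_2 = 30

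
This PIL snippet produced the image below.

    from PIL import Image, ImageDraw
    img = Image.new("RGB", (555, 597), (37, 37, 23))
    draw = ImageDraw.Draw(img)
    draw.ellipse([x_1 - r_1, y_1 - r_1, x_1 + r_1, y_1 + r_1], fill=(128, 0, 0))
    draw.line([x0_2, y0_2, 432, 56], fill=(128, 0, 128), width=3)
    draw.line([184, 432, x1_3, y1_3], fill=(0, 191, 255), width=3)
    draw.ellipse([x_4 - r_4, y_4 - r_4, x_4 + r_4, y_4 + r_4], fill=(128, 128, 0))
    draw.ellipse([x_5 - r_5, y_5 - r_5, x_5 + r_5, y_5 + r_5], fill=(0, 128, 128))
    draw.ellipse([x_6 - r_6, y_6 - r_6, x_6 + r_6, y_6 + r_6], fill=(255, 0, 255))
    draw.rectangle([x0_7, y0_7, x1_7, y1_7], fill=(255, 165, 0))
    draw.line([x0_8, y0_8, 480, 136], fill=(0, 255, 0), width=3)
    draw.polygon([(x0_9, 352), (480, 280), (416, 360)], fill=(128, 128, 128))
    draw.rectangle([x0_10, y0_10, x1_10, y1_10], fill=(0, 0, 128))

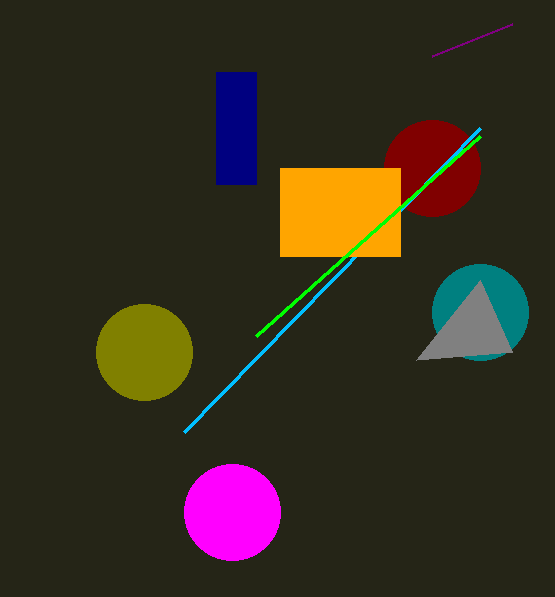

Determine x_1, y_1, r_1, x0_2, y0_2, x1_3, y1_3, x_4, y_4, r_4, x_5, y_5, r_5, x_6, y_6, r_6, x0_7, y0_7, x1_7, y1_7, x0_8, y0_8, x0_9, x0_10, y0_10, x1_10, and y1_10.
x_1 = 432; y_1 = 168; r_1 = 48; x0_2 = 512; y0_2 = 24; x1_3 = 480; y1_3 = 128; x_4 = 144; y_4 = 352; r_4 = 48; x_5 = 480; y_5 = 312; r_5 = 48; x_6 = 232; y_6 = 512; r_6 = 48; x0_7 = 280; y0_7 = 168; x1_7 = 400; y1_7 = 256; x0_8 = 256; y0_8 = 336; x0_9 = 512; x0_10 = 216; y0_10 = 72; x1_10 = 256; y1_10 = 184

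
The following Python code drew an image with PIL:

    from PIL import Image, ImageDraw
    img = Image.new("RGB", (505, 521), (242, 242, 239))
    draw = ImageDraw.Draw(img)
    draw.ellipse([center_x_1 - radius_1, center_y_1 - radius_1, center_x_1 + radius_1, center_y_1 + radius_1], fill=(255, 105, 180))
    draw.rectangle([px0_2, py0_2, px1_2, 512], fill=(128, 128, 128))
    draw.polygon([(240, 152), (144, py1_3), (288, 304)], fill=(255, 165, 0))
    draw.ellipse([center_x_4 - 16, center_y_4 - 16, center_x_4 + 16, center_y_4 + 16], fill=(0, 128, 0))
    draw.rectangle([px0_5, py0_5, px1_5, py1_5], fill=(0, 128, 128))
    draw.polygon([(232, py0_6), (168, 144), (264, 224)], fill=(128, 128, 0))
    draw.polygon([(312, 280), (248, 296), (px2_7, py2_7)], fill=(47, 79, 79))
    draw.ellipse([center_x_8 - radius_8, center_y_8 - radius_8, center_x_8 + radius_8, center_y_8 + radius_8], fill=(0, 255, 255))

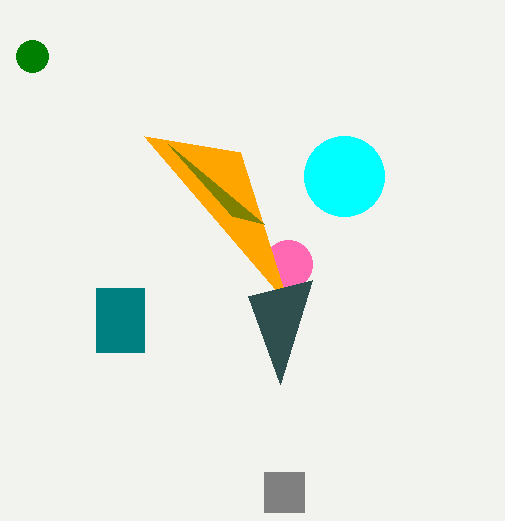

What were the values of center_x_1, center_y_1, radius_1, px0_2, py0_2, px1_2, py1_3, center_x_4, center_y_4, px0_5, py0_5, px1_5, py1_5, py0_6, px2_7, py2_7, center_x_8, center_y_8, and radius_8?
center_x_1 = 288, center_y_1 = 264, radius_1 = 24, px0_2 = 264, py0_2 = 472, px1_2 = 304, py1_3 = 136, center_x_4 = 32, center_y_4 = 56, px0_5 = 96, py0_5 = 288, px1_5 = 144, py1_5 = 352, py0_6 = 216, px2_7 = 280, py2_7 = 384, center_x_8 = 344, center_y_8 = 176, radius_8 = 40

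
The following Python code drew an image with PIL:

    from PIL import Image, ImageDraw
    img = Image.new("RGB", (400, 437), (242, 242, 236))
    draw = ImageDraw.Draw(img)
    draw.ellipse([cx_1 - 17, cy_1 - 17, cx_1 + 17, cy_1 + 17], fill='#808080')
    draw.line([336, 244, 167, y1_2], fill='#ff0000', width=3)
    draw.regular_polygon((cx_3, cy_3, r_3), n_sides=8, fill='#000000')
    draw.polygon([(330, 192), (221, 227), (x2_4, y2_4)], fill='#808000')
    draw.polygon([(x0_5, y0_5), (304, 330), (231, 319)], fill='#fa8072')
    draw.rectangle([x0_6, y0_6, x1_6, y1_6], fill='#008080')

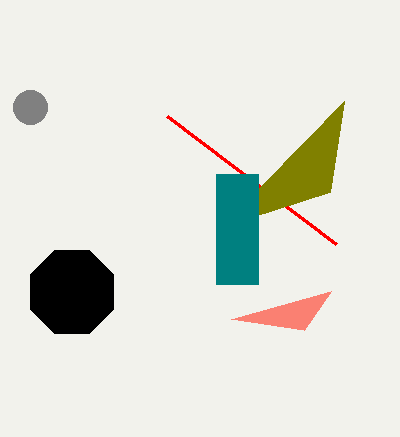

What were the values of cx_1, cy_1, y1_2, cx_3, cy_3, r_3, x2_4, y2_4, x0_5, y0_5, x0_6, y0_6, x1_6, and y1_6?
cx_1 = 30; cy_1 = 107; y1_2 = 116; cx_3 = 72; cy_3 = 292; r_3 = 45; x2_4 = 344; y2_4 = 101; x0_5 = 331; y0_5 = 291; x0_6 = 216; y0_6 = 174; x1_6 = 258; y1_6 = 284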